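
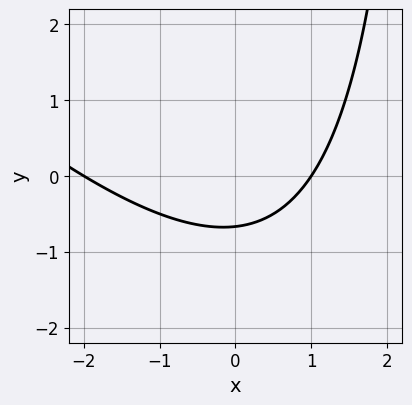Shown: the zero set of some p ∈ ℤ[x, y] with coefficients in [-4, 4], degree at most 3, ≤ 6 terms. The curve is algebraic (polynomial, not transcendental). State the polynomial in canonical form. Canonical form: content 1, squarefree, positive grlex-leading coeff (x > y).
x^2 + x*y + x - 3*y - 2

1. The degree is 2 — no degree-1 curve has this shape.
2. From the axis intercepts and sections: the x-axis gridline crossings are at x ∈ {-2, 1}.
3. Matching integer coefficients to the picture gives p.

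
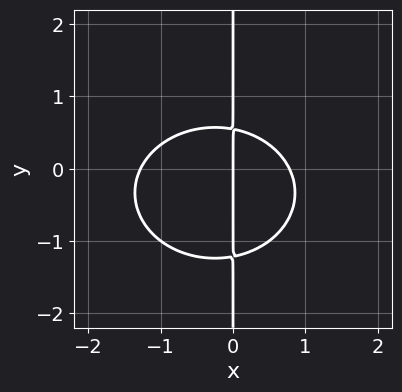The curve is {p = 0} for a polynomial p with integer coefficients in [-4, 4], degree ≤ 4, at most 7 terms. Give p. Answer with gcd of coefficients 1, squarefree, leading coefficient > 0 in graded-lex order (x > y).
1. The degree is 3 — the shape is more complex than any degree-2 curve.
2. Reading off the gridlines: one x-axis crossing is at x = 0; the visible y-axis segment lies entirely on the curve.
3. Solving for integer coefficients yields p as stated.

2*x^3 + 3*x*y^2 + x^2 + 2*x*y - 2*x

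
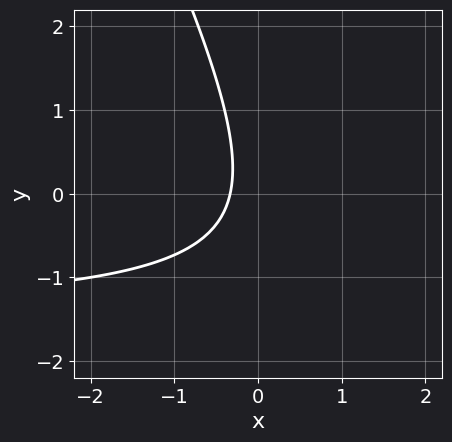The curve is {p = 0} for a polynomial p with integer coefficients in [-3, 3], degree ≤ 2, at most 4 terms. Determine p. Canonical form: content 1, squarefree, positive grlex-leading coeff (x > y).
2*x*y + y^2 + 3*x + 1

(a) Degree: no degree-1 curve has this shape, so deg p = 2.
(b) Reading off the gridlines: the curve avoids every integer y-axis point in the box.
(c) Matching integer coefficients to the picture gives p.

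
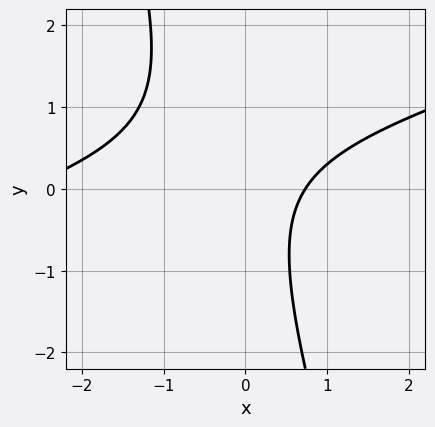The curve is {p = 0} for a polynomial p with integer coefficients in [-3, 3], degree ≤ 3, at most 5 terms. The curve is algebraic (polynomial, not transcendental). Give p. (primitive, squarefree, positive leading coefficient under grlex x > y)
(a) Degree: no degree-1 curve has this shape, so deg p = 2.
(b) Observable constraints: it misses every integer gridline on the y-axis.
(c) The integer polynomial consistent with all of this is the stated p.

x^2 - 3*x*y - y^2 + 2*x - 2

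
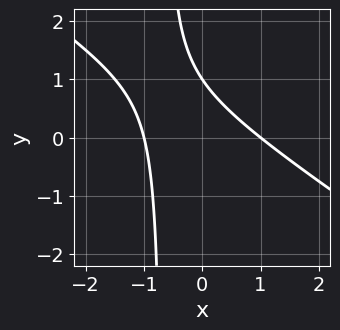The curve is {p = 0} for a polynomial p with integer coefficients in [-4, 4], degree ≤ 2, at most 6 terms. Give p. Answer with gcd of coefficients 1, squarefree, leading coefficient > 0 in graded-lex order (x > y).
2*x^2 + 3*x*y + 2*y - 2

Degree: no degree-1 curve has this shape, so deg p = 2.
Observable constraints: among the integer gridlines, it crosses the x-axis at x ∈ {-1, 1}; it meets the y-axis at y = 1 (among the integer gridlines).
Together with the visible shape, these determine p as stated.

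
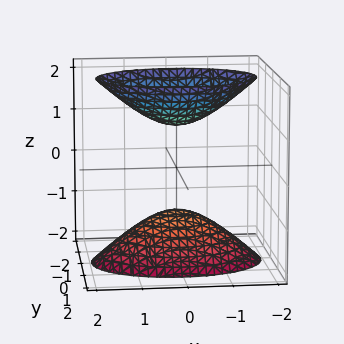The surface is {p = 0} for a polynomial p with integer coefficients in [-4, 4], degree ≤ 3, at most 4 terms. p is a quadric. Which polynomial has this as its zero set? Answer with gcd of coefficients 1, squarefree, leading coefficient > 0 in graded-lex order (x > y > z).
x^2 + 2*y^2 - z^2 + 1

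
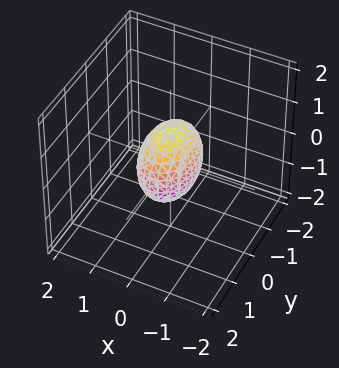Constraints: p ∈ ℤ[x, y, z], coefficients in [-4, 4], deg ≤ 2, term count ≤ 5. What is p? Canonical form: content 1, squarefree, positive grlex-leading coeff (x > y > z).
2*x^2 + y^2 + z^2 - 1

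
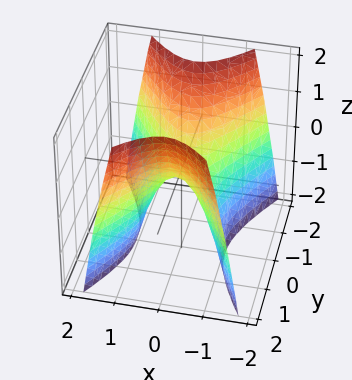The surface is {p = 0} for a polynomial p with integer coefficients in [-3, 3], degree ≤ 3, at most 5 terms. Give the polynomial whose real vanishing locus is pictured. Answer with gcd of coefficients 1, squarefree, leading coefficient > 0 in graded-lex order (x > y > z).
2*x^2 - y^2 + z

(a) deg p = 2. A hyperbolic paraboloid; a quadric.
(b) Symmetries: the y ↦ −y reflection is a symmetry, so y appears only in even powers; the x ↦ −x reflection is a symmetry, so x appears only in even powers.
(c) Checking where it meets the axes: it crosses the x-axis at the gridline x = 0; one z-axis crossing is at z = 0.
(d) These observations pin down the coefficients.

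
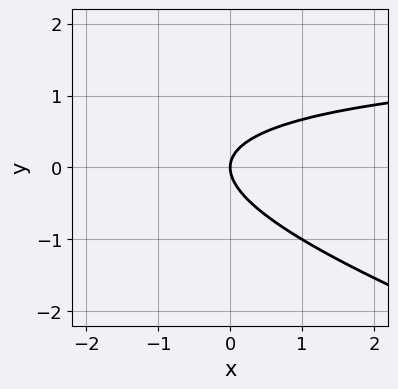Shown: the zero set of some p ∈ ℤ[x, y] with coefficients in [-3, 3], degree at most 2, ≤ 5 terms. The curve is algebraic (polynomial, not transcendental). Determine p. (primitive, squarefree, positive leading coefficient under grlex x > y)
x*y + 3*y^2 - 2*x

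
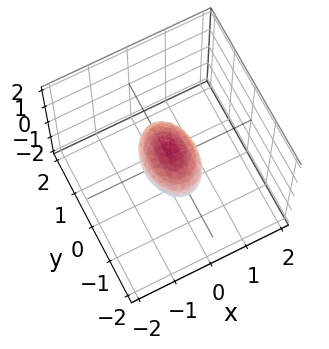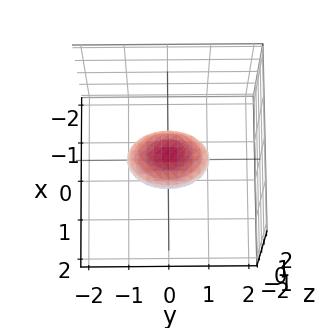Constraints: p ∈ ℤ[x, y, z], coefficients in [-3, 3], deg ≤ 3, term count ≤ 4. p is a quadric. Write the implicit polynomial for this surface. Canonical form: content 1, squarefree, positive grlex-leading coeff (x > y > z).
2*x^2 + y^2 + 2*z^2 - 1

First, deg p = 2. Bounded and convex; a quadric.
Next, symmetries: mirror symmetry z ↦ −z ⇒ only even powers of z; the x ↦ −x reflection is a symmetry, so x appears only in even powers; it's symmetric under y → −y, forcing even powers of y.
Then, checking where it meets the axes: the y-axis gridline crossings are at y ∈ {-1, 1}.
Finally, matching integer coefficients to the picture gives p.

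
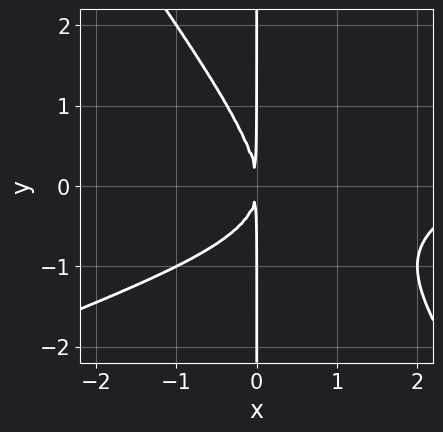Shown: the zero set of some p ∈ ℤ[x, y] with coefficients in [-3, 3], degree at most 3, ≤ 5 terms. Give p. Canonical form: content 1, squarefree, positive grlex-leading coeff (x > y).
Degree: the shape is more complex than any degree-2 curve, so deg p = 3.
From the axis intercepts and sections: every point of the y-axis in the box is on the curve.
The integer polynomial consistent with all of this is the stated p.

x^3 - 2*x^2*y - 2*x*y^2 - 3*x^2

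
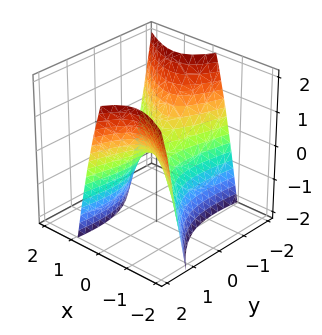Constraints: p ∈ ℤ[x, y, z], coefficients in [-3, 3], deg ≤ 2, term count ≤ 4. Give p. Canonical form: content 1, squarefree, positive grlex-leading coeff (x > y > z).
3*x^2 + 3*x*y - y^2 + 2*z

1. Degree: a generic line meets the surface in up to 2 points, so deg p = 2.
2. Observable constraints: one x-axis crossing is at x = 0; it meets the z-axis at z = 0 (among the integer gridlines).
3. The integer polynomial consistent with all of this is the stated p.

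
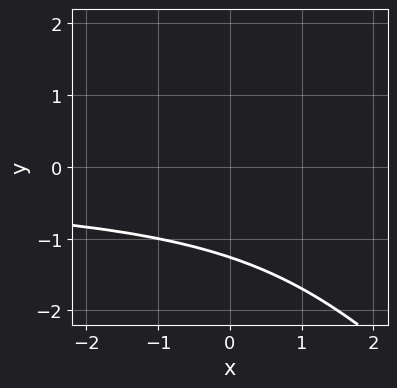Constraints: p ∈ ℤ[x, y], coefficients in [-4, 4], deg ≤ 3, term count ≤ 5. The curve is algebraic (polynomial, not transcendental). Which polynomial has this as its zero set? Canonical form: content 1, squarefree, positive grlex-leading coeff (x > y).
The degree is 3 — no degree-2 curve has this shape.
From the axis intercepts and sections: it misses every integer gridline on the x-axis.
The integer polynomial consistent with all of this is the stated p.

x*y^2 + y^3 + 2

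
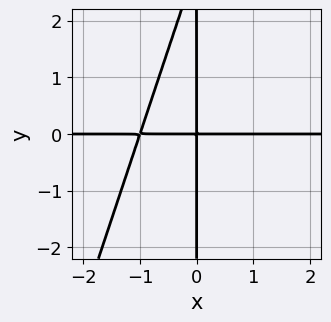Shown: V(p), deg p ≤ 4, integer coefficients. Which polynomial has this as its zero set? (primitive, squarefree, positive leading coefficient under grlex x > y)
First, the degree is 3 — the shape is more complex than any degree-2 curve.
Next, observable constraints: the visible x-axis segment lies entirely on the curve; every point of the y-axis in the box is on the curve.
Finally, assembling these constraints gives the stated polynomial.

3*x^2*y - x*y^2 + 3*x*y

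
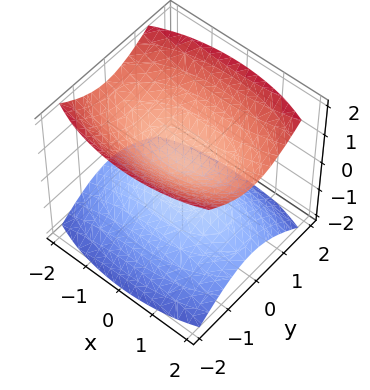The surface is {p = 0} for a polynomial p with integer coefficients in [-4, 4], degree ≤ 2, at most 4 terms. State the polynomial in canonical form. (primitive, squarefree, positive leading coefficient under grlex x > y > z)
x^2 + 3*y^2 - 3*z^2 + 1

First, the picture has 2 separate pieces.
Then, deg p = 2.
Then, symmetries: it's symmetric under z → −z, forcing even powers of z; the y ↦ −y reflection is a symmetry, so y appears only in even powers; mirror symmetry x ↦ −x ⇒ only even powers of x.
Next, from the visible intercepts: the surface avoids every integer x-axis point in the box; no y-intercept at any integer in the box.
Finally, these observations pin down the coefficients.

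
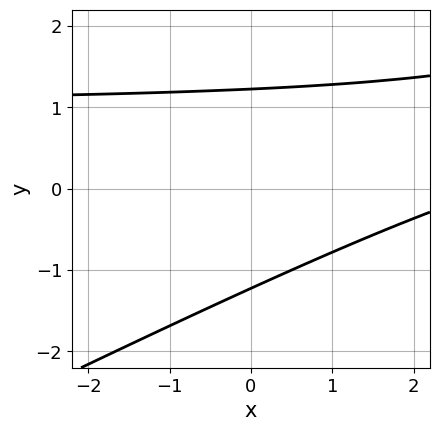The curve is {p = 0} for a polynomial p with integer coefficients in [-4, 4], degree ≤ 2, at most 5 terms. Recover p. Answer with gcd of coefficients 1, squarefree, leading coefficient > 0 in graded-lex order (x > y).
x*y - 2*y^2 - x + 3

First, the degree is 2 — a generic line meets the curve in up to 2 points.
Then, checking where it meets the axes: the curve avoids every integer x-axis point in the box.
Finally, assembling these constraints gives the stated polynomial.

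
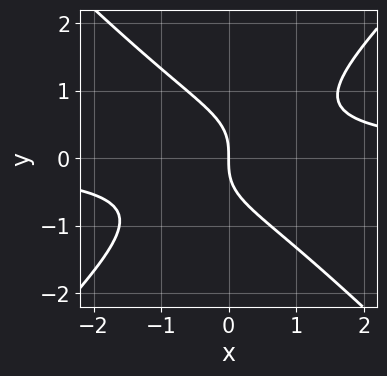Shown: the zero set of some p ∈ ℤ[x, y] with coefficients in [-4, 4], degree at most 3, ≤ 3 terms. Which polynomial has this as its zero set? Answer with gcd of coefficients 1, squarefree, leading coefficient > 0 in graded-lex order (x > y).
(a) deg p = 3. A generic line meets the curve in up to 3 points.
(b) Reading off the gridlines: it crosses the y-axis at the gridline y = 0; it meets the x-axis at x = 0 (among the integer gridlines).
(c) These observations pin down the coefficients.

x^2*y - y^3 - x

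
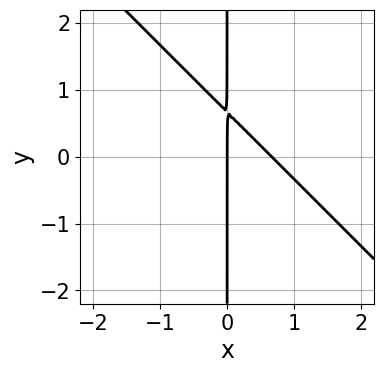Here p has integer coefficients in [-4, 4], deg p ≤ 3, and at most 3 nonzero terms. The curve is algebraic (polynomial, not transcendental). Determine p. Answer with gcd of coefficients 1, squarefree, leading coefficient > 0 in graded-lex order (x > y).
Degree: a generic line meets the curve in up to 2 points, so deg p = 2.
Checking where it meets the axes: it meets the x-axis at x = 0 (among the integer gridlines); the visible y-axis segment lies entirely on the curve.
Putting this together gives p.

3*x^2 + 3*x*y - 2*x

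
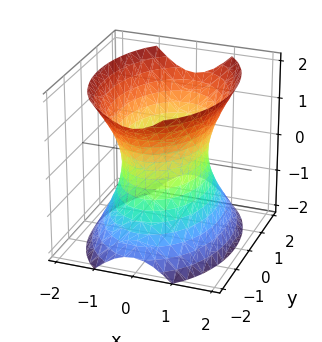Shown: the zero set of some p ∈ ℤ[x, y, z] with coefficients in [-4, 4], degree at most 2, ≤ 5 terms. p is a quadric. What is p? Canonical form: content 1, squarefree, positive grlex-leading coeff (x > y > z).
First, deg p = 2.
Then, symmetries: mirror symmetry x ↦ −x ⇒ only even powers of x; mirror symmetry z ↦ −z ⇒ only even powers of z; mirror symmetry y ↦ −y ⇒ only even powers of y.
Then, from the visible intercepts: among the integer gridlines, it crosses the x-axis at x ∈ {-1, 1}; no z-intercept at any integer in the box.
Finally, together with the visible shape, these determine p as stated.

2*x^2 + y^2 - z^2 - 2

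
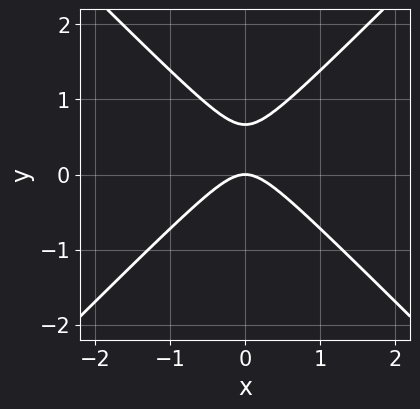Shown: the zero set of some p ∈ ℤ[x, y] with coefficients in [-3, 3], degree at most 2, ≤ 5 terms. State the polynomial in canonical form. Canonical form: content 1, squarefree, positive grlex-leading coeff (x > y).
(a) The degree is 2 — the shape is more complex than any degree-1 curve.
(b) Symmetries: the x ↦ −x reflection is a symmetry, so x appears only in even powers.
(c) From the axis intercepts and sections: it crosses the y-axis at the gridline y = 0; one x-axis crossing is at x = 0.
(d) The integer polynomial consistent with all of this is the stated p.

3*x^2 - 3*y^2 + 2*y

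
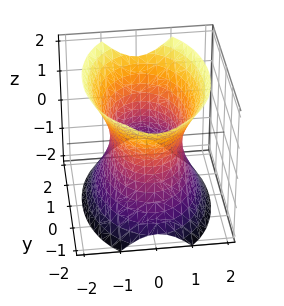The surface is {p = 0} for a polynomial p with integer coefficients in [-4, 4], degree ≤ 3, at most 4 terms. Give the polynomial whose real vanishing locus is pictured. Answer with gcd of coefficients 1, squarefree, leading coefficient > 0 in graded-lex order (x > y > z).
First, degree: one connected sheet with a waist; a quadric, so deg p = 2.
Next, symmetries: the z ↦ −z reflection is a symmetry, so z appears only in even powers; mirror symmetry y ↦ −y ⇒ only even powers of y; the x ↦ −x reflection is a symmetry, so x appears only in even powers.
Then, observable constraints: it misses every integer gridline on the z-axis; the x-axis gridline crossings are at x ∈ {-1, 1}.
Finally, the integer polynomial consistent with all of this is the stated p.

2*x^2 + y^2 - z^2 - 2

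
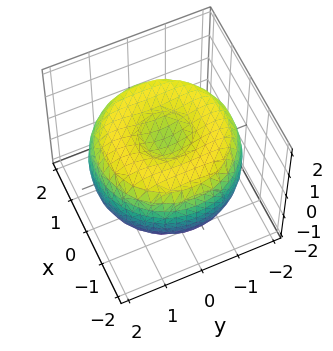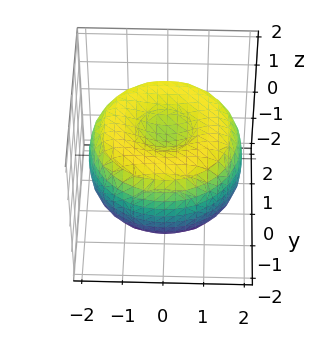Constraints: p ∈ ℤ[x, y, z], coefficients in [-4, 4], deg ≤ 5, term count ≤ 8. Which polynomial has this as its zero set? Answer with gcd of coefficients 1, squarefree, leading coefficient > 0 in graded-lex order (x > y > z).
Degree: a generic line meets the surface in up to 4 points, so deg p = 4.
By symmetry, every cross-section ⟂ z is a circle, so x, y appear only via x² + y².
From the visible intercepts: a circular section at z = 0 has radius between 1 and 2.
Together with the visible shape, these determine p as stated.

x^4 + 2*x^2*y^2 + y^4 - 3*x^2 - 3*y^2 + 3*z^2 - 2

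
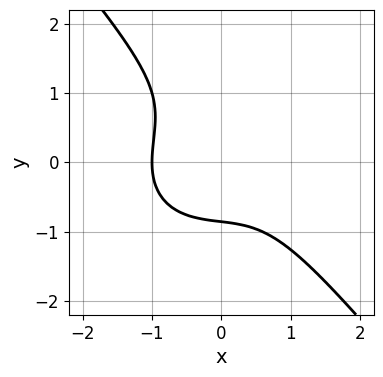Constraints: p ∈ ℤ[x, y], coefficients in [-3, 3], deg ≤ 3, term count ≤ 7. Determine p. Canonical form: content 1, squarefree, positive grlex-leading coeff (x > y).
2*x^3 + x*y^2 + 2*y^3 - y^2 + 2

Degree: a generic line meets the curve in up to 3 points, so deg p = 3.
Against the integer gridlines: it crosses the x-axis at the gridline x = -1.
Together with the visible shape, these determine p as stated.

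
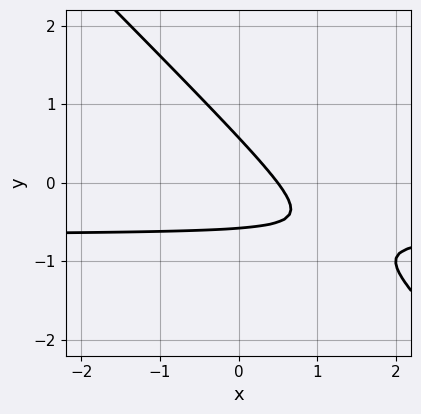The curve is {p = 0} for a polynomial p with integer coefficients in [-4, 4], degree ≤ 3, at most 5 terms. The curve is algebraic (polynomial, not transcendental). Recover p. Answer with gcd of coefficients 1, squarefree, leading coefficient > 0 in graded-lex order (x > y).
3*x*y + 3*y^2 + 2*x - 1

1. deg p = 2.
2. Matching integer coefficients to the picture gives p.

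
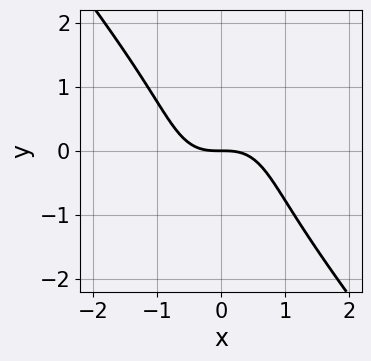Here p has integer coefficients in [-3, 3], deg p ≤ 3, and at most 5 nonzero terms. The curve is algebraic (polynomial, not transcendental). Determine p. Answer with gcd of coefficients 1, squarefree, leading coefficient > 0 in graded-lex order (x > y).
2*x^3 + y^3 + 2*y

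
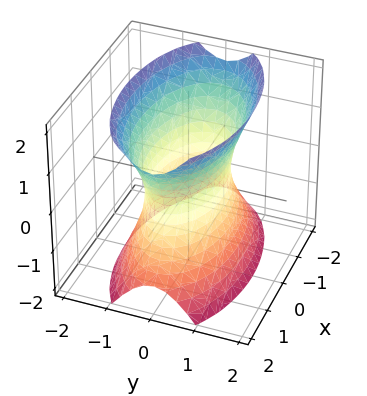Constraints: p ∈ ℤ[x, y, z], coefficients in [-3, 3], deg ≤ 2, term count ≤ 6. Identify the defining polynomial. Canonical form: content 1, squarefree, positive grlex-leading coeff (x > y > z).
x^2 + 3*y^2 - z^2 - 2

1. The degree is 2 — an hourglass — one-sheet hyperboloid; a quadric.
2. Symmetries: mirror symmetry y ↦ −y ⇒ only even powers of y; the x ↦ −x reflection is a symmetry, so x appears only in even powers; it's symmetric under z → −z, forcing even powers of z.
3. Against the integer gridlines: the surface avoids every integer z-axis point in the box.
4. These observations pin down the coefficients.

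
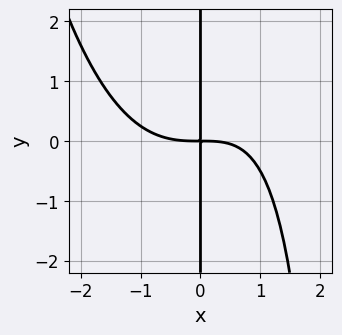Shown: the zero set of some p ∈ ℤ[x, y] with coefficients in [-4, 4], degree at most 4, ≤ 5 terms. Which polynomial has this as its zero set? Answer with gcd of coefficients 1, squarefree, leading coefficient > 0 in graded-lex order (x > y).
1. Degree: no degree-3 curve has this shape, so deg p = 4.
2. From the axis intercepts and sections: the visible y-axis segment lies entirely on the curve.
3. The integer polynomial consistent with all of this is the stated p.

x^4 - x^2*y + 3*x*y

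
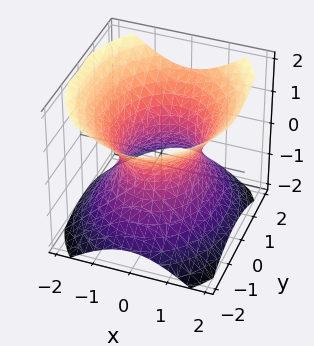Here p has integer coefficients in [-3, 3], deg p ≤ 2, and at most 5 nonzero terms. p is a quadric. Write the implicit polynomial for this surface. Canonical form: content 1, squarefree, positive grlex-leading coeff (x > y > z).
1. The degree is 2 — one connected sheet with a waist; a quadric.
2. Symmetries: mirror symmetry y ↦ −y ⇒ only even powers of y; the z ↦ −z reflection is a symmetry, so z appears only in even powers; mirror symmetry x ↦ −x ⇒ only even powers of x.
3. Against the integer gridlines: among the integer gridlines, it crosses the x-axis at x ∈ {-1, 1}; no z-intercept at any integer in the box.
4. Solving for integer coefficients yields p as stated.

3*x^2 + 2*y^2 - 3*z^2 - 3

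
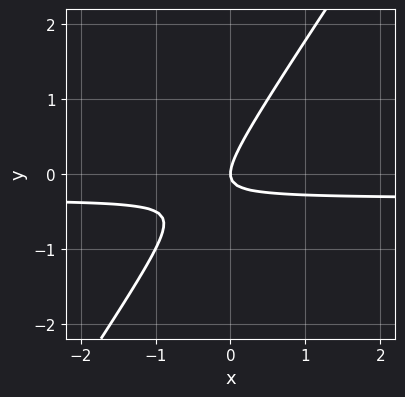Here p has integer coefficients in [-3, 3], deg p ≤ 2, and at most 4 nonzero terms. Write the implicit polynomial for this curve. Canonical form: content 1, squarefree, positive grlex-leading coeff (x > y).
3*x*y - 2*y^2 + x

The degree is 2 — the shape is more complex than any degree-1 curve.
From the visible intercepts: it crosses the y-axis at the gridline y = 0; it crosses the x-axis at the gridline x = 0.
Together with the visible shape, these determine p as stated.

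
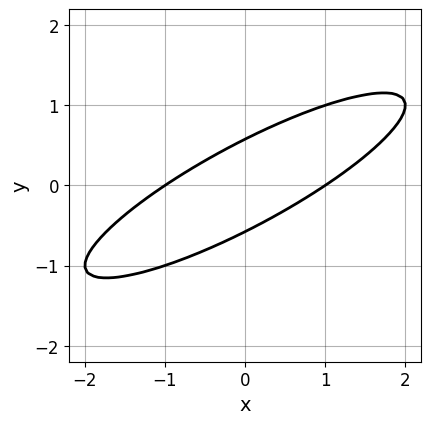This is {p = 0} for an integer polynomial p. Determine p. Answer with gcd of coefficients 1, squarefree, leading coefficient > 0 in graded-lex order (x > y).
x^2 - 3*x*y + 3*y^2 - 1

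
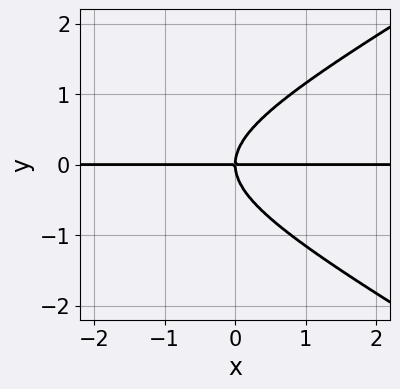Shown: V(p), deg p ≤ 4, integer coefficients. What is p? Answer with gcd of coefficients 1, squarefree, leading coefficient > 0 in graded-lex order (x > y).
1. The degree is 3 — a generic line meets the curve in up to 3 points.
2. Checking where it meets the axes: one y-axis crossing is at y = 0; every point of the x-axis in the box is on the curve.
3. Matching integer coefficients to the picture gives p.

x^2*y - 3*y^3 + 3*x*y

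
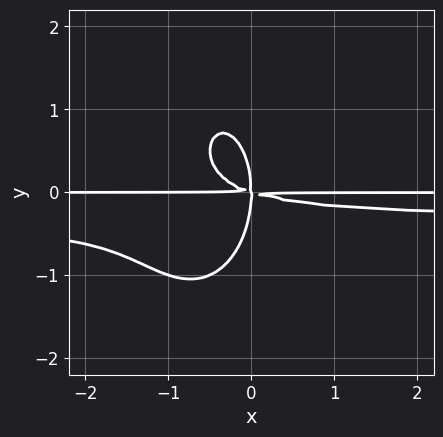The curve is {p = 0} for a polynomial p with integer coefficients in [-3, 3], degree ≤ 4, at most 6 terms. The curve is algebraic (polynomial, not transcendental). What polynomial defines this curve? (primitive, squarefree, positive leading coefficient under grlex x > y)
3*x^2*y^2 + y^4 + x^2*y + 3*x*y^2

First, the degree is 4 — a generic line meets the curve in up to 4 points.
Next, from the visible intercepts: the visible x-axis segment lies entirely on the curve.
Finally, matching integer coefficients to the picture gives p.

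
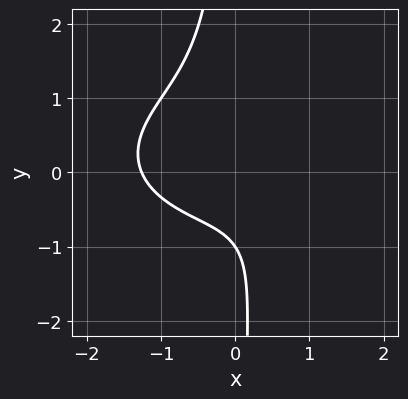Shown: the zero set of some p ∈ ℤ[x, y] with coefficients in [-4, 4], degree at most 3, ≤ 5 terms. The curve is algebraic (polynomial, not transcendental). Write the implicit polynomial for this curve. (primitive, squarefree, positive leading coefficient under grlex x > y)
x^3 + 3*x*y^2 + 2*y + 2

Degree: the shape is more complex than any degree-2 curve, so deg p = 3.
From the visible intercepts: it meets the y-axis at y = -1 (among the integer gridlines).
Putting this together gives p.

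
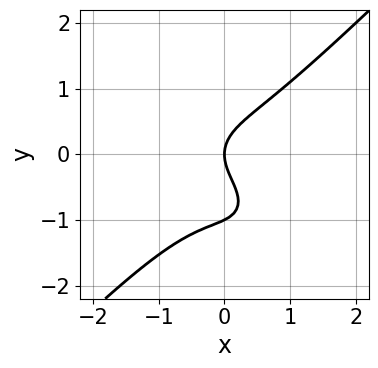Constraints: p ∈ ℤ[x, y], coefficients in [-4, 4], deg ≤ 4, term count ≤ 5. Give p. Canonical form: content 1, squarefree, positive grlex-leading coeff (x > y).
First, degree: a generic line meets the curve in up to 3 points, so deg p = 3.
Then, checking where it meets the axes: one x-axis crossing is at x = 0; the y-axis gridline crossings are at y ∈ {-1, 0}.
Finally, these observations pin down the coefficients.

2*x^3 - 2*y^3 + x*y - 2*y^2 + 2*x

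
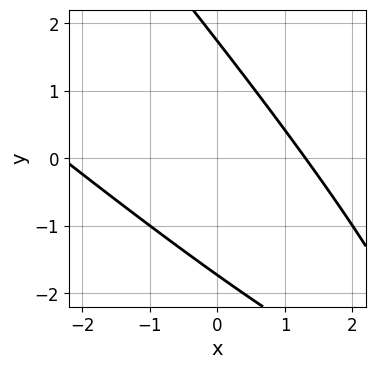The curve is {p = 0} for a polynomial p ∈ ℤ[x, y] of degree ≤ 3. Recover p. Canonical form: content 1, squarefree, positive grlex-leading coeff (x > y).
(a) The degree is 2 — a generic line meets the curve in up to 2 points.
(b) Matching integer coefficients to the picture gives p.

x^2 + 2*x*y + y^2 + x - 3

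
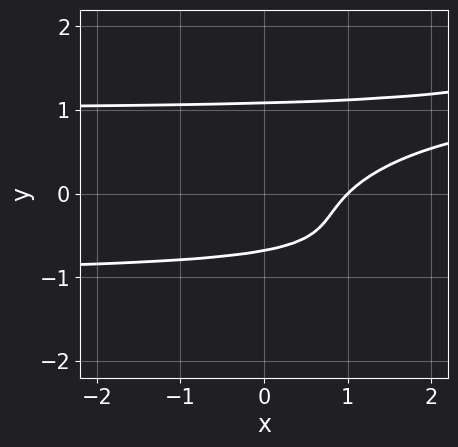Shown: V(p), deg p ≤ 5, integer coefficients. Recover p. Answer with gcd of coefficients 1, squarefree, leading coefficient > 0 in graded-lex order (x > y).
3*y^4 - 2*x*y^2 + 2*x - 2*y - 2

First, degree: no degree-3 curve has this shape, so deg p = 4.
Then, reading off the gridlines: one x-axis crossing is at x = 1.
Finally, solving for integer coefficients yields p as stated.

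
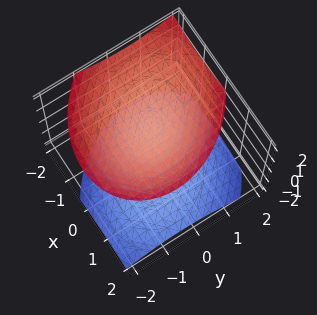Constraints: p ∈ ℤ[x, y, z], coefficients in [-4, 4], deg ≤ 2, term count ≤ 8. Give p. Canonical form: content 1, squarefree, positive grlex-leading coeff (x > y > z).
2*x^2 + x*y + x*z + 2*y^2 - 3*z^2 + 3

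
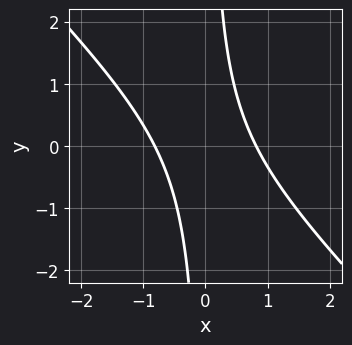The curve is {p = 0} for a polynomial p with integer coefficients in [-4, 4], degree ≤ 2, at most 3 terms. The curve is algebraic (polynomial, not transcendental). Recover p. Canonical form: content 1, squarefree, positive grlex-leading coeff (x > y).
3*x^2 + 3*x*y - 2

deg p = 2. A generic line meets the curve in up to 2 points.
From the visible intercepts: it misses every integer gridline on the y-axis.
Matching integer coefficients to the picture gives p.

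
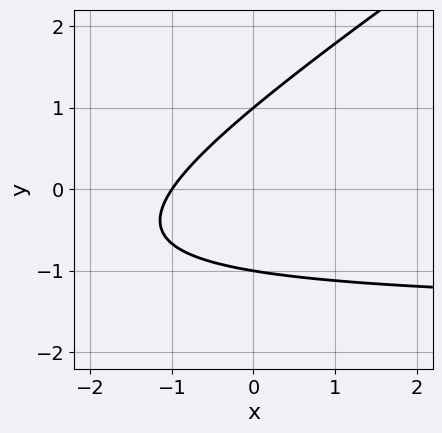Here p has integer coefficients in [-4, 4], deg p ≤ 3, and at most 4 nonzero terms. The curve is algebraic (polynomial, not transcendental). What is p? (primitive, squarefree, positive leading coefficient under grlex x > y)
First, degree: a generic line meets the curve in up to 2 points, so deg p = 2.
Then, against the integer gridlines: the y-axis gridline crossings are at y ∈ {-1, 1}; one x-axis crossing is at x = -1.
Finally, solving for integer coefficients yields p as stated.

2*x*y - 3*y^2 + 3*x + 3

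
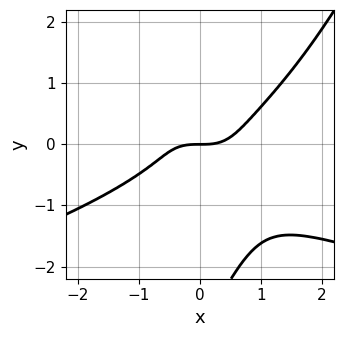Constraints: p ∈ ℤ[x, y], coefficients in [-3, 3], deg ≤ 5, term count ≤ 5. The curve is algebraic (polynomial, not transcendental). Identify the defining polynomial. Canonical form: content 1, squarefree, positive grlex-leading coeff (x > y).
2*x*y^3 - y^4 + x^3 - 3*y^3 - y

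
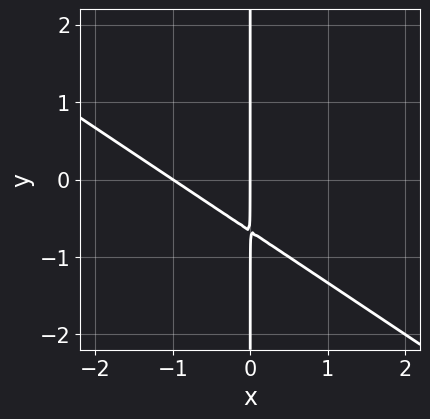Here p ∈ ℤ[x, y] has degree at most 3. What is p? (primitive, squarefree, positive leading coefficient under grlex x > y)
2*x^2 + 3*x*y + 2*x

(a) Degree: the shape is more complex than any degree-1 curve, so deg p = 2.
(b) From the axis intercepts and sections: the x-axis gridline crossings are at x ∈ {-1, 0}; the visible y-axis segment lies entirely on the curve.
(c) Fitting integer coefficients to these (and the overall shape) gives p.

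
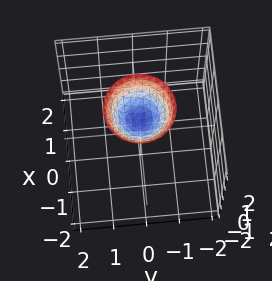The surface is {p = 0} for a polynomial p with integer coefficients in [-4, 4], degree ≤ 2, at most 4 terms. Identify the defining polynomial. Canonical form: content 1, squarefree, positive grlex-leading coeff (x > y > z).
x^2 + y^2 - z + 1

The degree is 2 — a generic line meets the surface in up to 2 points.
Symmetries: the surface is invariant under rotation about z: p = q(x² + y², z).
Checking where it meets the axes: no y-intercept at any integer in the box; a circular section at z = 2 has radius exactly 1.
Solving for integer coefficients yields p as stated. Check: (0, 0, 1) on the z-axis lies on the surface, and p(0, 0, 1) = 0. ✓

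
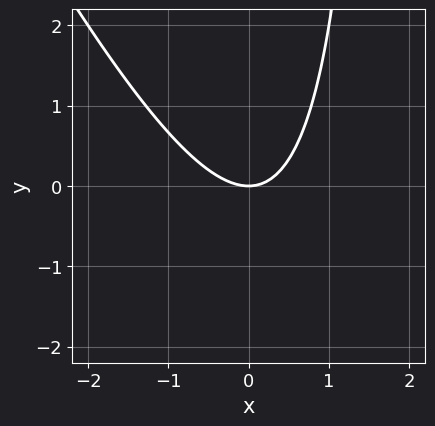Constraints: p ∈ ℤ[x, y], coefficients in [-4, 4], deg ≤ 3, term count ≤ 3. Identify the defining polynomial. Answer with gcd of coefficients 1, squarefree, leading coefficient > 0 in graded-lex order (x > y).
2*x^2 + x*y - 2*y

First, deg p = 2.
Then, reading off the gridlines: it crosses the y-axis at the gridline y = 0; it crosses the x-axis at the gridline x = 0.
Finally, solving for integer coefficients yields p as stated.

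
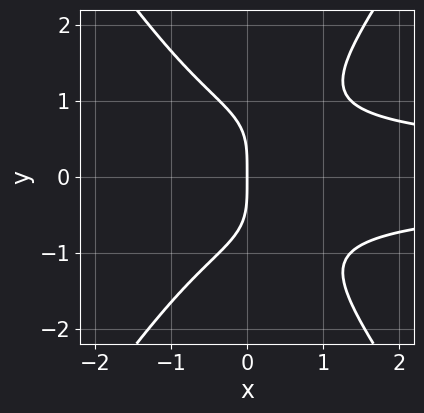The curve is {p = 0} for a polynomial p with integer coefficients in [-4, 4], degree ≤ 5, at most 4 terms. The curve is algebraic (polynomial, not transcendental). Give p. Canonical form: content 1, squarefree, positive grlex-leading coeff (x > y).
2*x^2*y^2 - y^4 - 2*x

deg p = 4.
Symmetries: mirror symmetry y ↦ −y ⇒ only even powers of y.
Against the integer gridlines: one y-axis crossing is at y = 0; it meets the x-axis at x = 0 (among the integer gridlines).
Putting this together gives p.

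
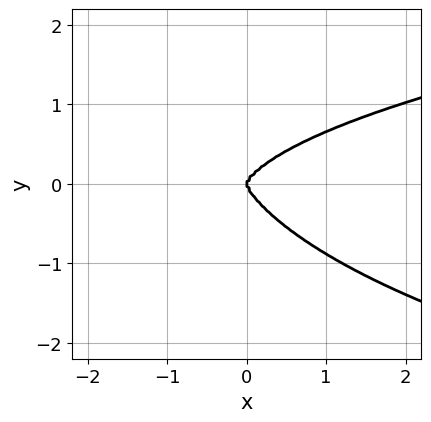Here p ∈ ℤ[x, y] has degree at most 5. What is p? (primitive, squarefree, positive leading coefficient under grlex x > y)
1. Degree: no degree-3 curve has this shape, so deg p = 4.
2. Against the integer gridlines: one y-axis crossing is at y = 0; it meets the x-axis at x = 0 (among the integer gridlines).
3. Together with the visible shape, these determine p as stated.

2*x^2*y^2 + 2*x*y^3 + 3*y^4 - 2*x^3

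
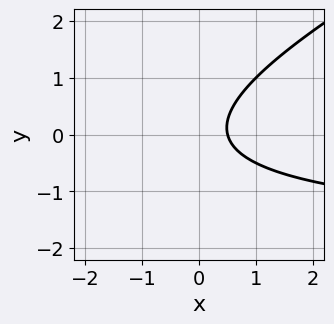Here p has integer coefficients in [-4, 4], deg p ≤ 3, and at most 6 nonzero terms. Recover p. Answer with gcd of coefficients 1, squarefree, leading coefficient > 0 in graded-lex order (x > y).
x*y - 2*y^2 + 2*x - 1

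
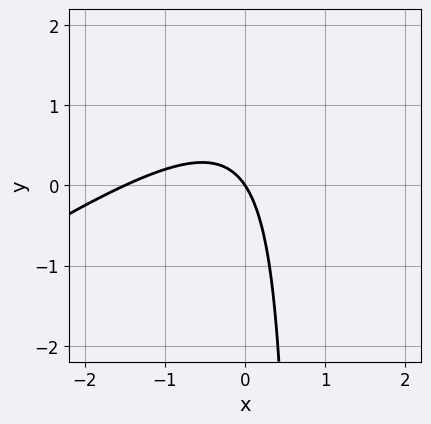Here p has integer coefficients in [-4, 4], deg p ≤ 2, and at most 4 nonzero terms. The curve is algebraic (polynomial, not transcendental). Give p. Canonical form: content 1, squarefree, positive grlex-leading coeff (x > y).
1. deg p = 2. A generic line meets the curve in up to 2 points.
2. Reading off the gridlines: one x-axis crossing is at x = 0; it crosses the y-axis at the gridline y = 0.
3. These observations pin down the coefficients.

2*x^2 - 3*x*y + 3*x + 2*y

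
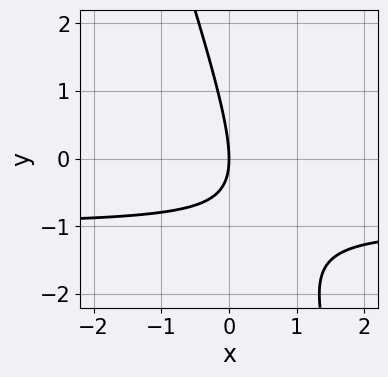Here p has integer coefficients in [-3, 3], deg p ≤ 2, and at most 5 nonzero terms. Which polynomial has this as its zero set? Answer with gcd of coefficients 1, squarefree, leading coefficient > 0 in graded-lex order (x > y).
3*x*y + y^2 + 3*x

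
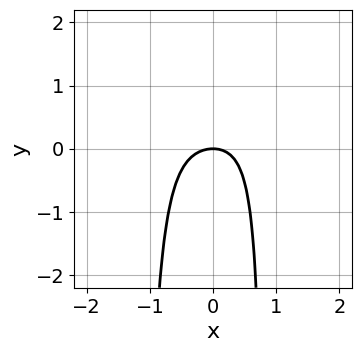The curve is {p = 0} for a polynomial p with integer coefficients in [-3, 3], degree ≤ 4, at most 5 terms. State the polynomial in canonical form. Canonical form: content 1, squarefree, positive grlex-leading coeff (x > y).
(a) Degree: no degree-3 curve has this shape, so deg p = 4.
(b) From the visible intercepts: it crosses the y-axis at the gridline y = 0; it crosses the x-axis at the gridline x = 0.
(c) These observations pin down the coefficients.

3*x^4 - 3*x^2*y + 3*x^2 - x*y + 3*y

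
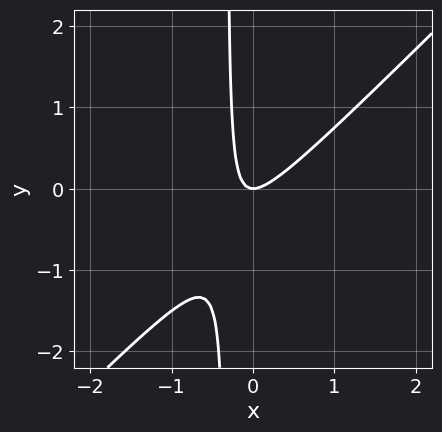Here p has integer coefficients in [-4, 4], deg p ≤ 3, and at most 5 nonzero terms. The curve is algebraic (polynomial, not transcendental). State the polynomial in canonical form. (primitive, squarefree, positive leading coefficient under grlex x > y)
3*x^2 - 3*x*y - y

First, degree: a generic line meets the curve in up to 2 points, so deg p = 2.
Then, observable constraints: it meets the x-axis at x = 0 (among the integer gridlines); it meets the y-axis at y = 0 (among the integer gridlines).
Finally, assembling these constraints gives the stated polynomial.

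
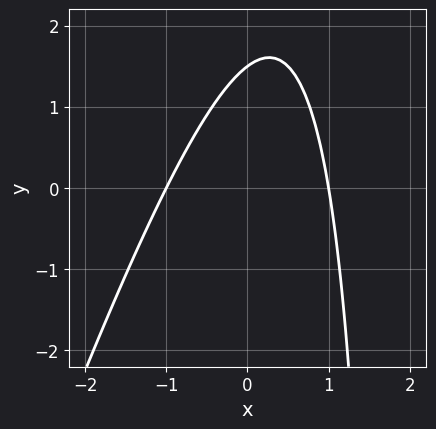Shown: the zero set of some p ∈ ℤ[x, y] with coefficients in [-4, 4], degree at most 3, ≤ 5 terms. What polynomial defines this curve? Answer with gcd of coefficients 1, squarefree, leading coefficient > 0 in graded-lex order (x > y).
3*x^2 - x*y + 2*y - 3

The degree is 2 — the shape is more complex than any degree-1 curve.
From the axis intercepts and sections: the x-axis gridline crossings are at x ∈ {-1, 1}.
Together with the visible shape, these determine p as stated.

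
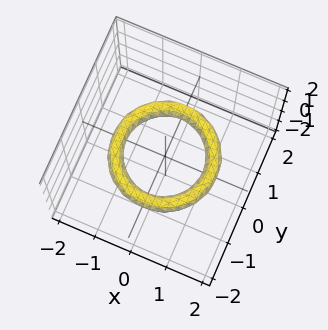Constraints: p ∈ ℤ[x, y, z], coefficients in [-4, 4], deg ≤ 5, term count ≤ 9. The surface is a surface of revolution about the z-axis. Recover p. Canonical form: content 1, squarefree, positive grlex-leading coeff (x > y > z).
x^4 + 2*x^2*y^2 + y^4 - 3*x^2 - 3*y^2 + 3*z^2 + 2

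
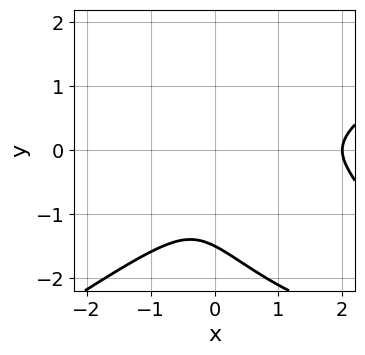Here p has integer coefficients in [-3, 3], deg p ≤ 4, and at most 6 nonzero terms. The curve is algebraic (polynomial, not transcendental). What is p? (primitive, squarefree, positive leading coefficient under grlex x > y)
Degree: a generic line meets the curve in up to 3 points, so deg p = 3.
Reading off the gridlines: it crosses the x-axis at the gridline x = 2.
Matching integer coefficients to the picture gives p.

x^3 - x*y^2 - 2*y^3 - 2*x^2 - 3*y^2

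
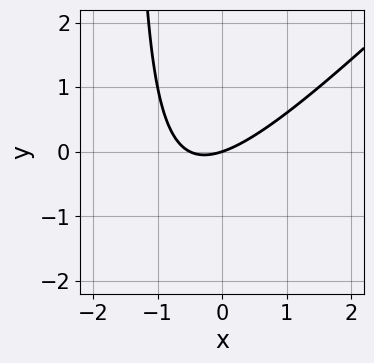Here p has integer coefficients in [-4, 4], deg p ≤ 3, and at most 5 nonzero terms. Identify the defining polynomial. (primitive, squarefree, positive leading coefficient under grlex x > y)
2*x^2 - 2*x*y + x - 3*y

1. Degree: no degree-1 curve has this shape, so deg p = 2.
2. Observable constraints: it meets the x-axis at x = 0 (among the integer gridlines); one y-axis crossing is at y = 0.
3. Fitting integer coefficients to these (and the overall shape) gives p.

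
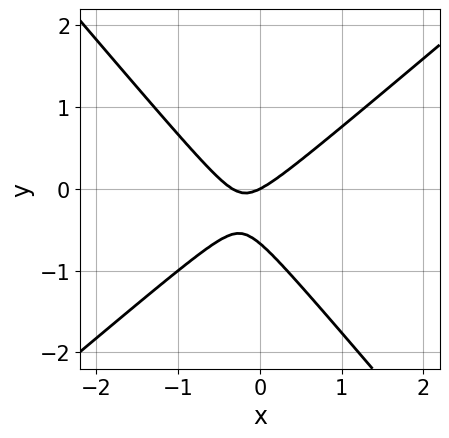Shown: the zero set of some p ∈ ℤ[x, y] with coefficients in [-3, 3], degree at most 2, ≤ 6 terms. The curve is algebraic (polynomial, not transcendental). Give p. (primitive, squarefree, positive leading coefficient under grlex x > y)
The degree is 2 — the shape is more complex than any degree-1 curve.
Reading off the gridlines: one y-axis crossing is at y = 0; it crosses the x-axis at the gridline x = 0.
Fitting integer coefficients to these (and the overall shape) gives p.

3*x^2 - x*y - 3*y^2 + x - 2*y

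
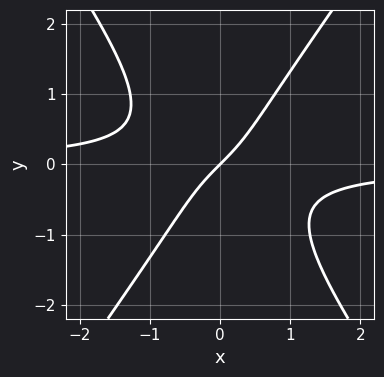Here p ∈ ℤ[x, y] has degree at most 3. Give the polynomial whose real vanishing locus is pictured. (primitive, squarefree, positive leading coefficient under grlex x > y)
2*x^2*y - y^3 + x - y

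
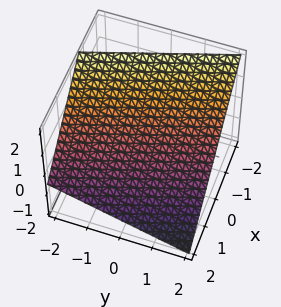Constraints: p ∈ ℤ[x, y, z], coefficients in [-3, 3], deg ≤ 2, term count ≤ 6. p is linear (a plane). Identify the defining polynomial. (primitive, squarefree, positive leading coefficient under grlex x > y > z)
Degree: every cross-section is a straight line — this is a plane, so deg p = 1.
From the axis intercepts and sections: it meets the y-axis at y = 2 (among the integer gridlines).
Putting this together gives p.

3*x + y + 3*z - 2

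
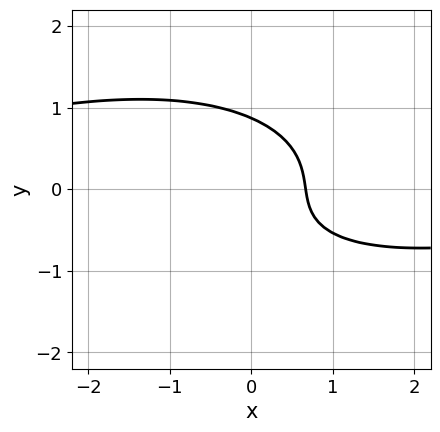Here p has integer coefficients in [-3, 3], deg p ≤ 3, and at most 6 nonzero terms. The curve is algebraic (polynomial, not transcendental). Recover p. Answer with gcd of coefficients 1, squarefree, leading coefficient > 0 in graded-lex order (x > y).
x^2*y + 3*y^3 + 3*x - 2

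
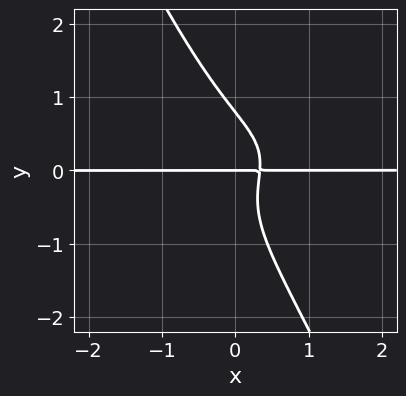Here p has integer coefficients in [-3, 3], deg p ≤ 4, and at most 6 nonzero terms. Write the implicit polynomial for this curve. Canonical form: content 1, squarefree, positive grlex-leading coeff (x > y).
1. The degree is 4 — a generic line meets the curve in up to 4 points.
2. Observable constraints: one y-axis crossing is at y = 0; every point of the x-axis in the box is on the curve.
3. Matching integer coefficients to the picture gives p.

2*x^2*y^2 - 3*x*y^3 - 2*y^4 - 3*x*y + y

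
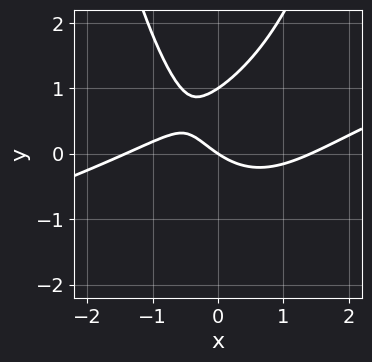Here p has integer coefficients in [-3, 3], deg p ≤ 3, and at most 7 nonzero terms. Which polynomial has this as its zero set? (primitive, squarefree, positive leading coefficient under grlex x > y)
1. The degree is 3 — no degree-2 curve has this shape.
2. Observable constraints: it meets the x-axis at x = 0 (among the integer gridlines); the y-axis gridline crossings are at y ∈ {0, 1}.
3. Matching integer coefficients to the picture gives p.

x^3 - 3*x^2*y + 3*y^2 - 2*x - 3*y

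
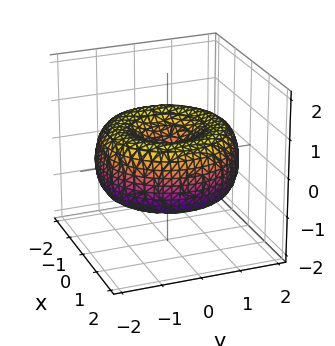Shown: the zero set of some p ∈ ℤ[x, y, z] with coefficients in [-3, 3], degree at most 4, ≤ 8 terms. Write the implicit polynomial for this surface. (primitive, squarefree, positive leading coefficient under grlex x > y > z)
x^4 + 2*x^2*y^2 + y^4 - 3*x^2 - 3*y^2 + 3*z^2

First, degree: a generic line meets the surface in up to 4 points, so deg p = 4.
Next, by symmetry, every cross-section ⟂ z is a circle, so x, y appear only via x² + y².
Next, checking where it meets the axes: one z-axis crossing is at z = 0; it crosses the y-axis at the gridline y = 0; a circular section at z = 0 has radius between 1 and 2.
Finally, together with the visible shape, these determine p as stated.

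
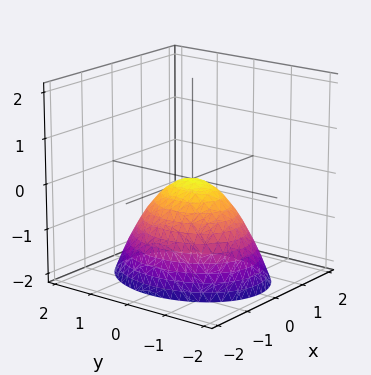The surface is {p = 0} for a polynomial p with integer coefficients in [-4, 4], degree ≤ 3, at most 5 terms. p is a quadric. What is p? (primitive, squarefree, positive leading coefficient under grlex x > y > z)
1. The degree is 2 — a single bowl opening along one axis; a quadric.
2. Symmetries: the y ↦ −y reflection is a symmetry, so y appears only in even powers; it's symmetric under x → −x, forcing even powers of x.
3. Checking where it meets the axes: it crosses the y-axis at the gridline y = 0; it meets the z-axis at z = 0 (among the integer gridlines); it meets the x-axis at x = 0 (among the integer gridlines).
4. These observations pin down the coefficients.

3*x^2 + 2*y^2 + 3*z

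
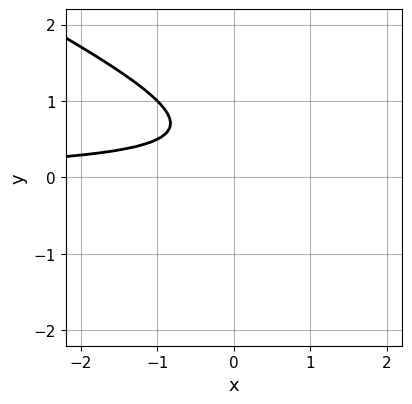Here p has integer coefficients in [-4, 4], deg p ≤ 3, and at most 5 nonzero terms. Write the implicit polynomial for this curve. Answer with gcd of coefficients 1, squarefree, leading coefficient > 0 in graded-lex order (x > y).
First, the degree is 2 — no degree-1 curve has this shape.
Then, reading off the gridlines: no y-intercept at any integer in the box; no x-intercept at any integer in the box.
Finally, fitting integer coefficients to these (and the overall shape) gives p.

x*y + 2*y^2 - 2*y + 1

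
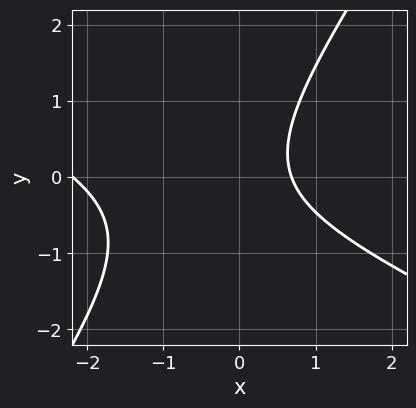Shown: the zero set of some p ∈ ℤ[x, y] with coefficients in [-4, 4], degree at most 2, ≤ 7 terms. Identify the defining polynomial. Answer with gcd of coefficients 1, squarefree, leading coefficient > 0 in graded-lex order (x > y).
2*x^2 + 3*x*y - 3*y^2 + 3*x - 3

deg p = 2. A generic line meets the curve in up to 2 points.
Observable constraints: it misses every integer gridline on the y-axis.
Together with the visible shape, these determine p as stated.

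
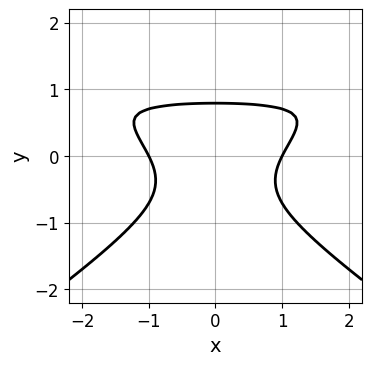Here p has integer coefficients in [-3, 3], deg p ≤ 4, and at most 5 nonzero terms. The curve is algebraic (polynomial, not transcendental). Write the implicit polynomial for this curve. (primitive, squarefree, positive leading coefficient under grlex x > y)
x^2*y - 2*y^3 - x^2 + 1

1. The degree is 3 — a generic line meets the curve in up to 3 points.
2. Symmetries: it's symmetric under x → −x, forcing even powers of x.
3. From the visible intercepts: the x-axis gridline crossings are at x ∈ {-1, 1}.
4. Together with the visible shape, these determine p as stated.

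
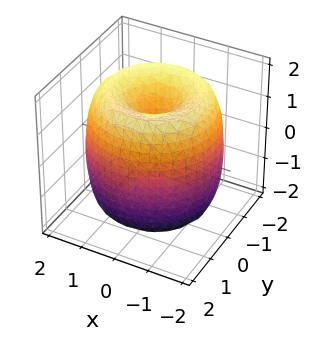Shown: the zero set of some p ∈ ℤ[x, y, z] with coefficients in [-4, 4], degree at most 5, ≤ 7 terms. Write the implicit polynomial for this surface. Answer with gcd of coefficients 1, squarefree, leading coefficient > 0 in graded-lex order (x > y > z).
x^4 + 2*x^2*y^2 + y^4 - 3*x^2 - 3*y^2 + z^2 - 1

First, the degree is 4 — the shape is more complex than any degree-3 surface.
Next, symmetries: every cross-section ⟂ z is a circle, so x, y appear only via x² + y².
Next, from the visible intercepts: among the integer gridlines, it crosses the z-axis at z ∈ {-1, 1}; a circular section at z = -1 has radius between 1 and 2.
Finally, together with the visible shape, these determine p as stated.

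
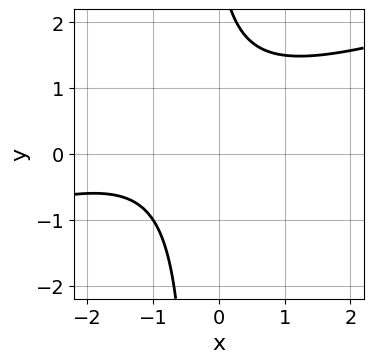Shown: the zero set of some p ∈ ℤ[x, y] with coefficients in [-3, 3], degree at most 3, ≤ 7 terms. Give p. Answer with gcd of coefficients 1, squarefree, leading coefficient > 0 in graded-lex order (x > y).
1. deg p = 2.
2. Observable constraints: no y-intercept at any integer in the box; it misses every integer gridline on the x-axis.
3. Solving for integer coefficients yields p as stated.

x^2 - 3*x*y + 2*x - y + 3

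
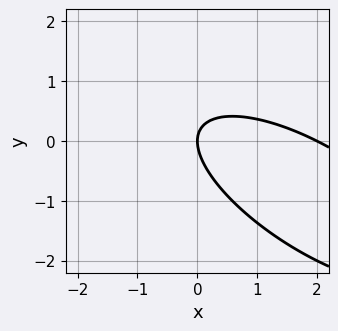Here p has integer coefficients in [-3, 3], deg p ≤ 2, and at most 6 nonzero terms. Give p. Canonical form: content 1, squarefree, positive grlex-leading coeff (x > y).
x^2 + 2*x*y + 2*y^2 - 2*x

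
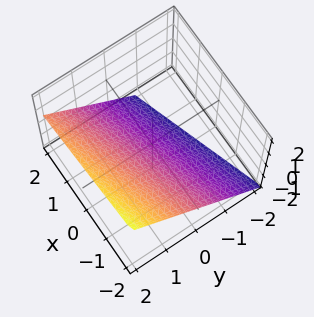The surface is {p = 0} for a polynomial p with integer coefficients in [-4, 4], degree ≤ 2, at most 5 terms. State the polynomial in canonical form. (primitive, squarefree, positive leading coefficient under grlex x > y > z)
x - 3*y + 3*z + 2

(a) deg p = 1. The surface is flat (a plane).
(b) From the visible intercepts: one x-axis crossing is at x = -2.
(c) Putting this together gives p.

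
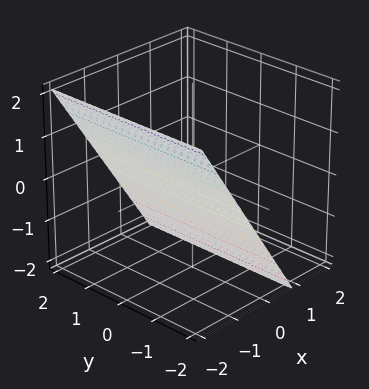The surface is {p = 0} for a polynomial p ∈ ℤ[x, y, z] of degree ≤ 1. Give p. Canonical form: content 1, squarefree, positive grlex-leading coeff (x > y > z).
3*x + 2*z + 2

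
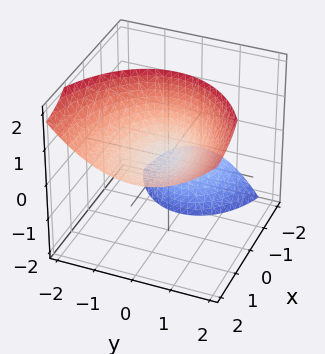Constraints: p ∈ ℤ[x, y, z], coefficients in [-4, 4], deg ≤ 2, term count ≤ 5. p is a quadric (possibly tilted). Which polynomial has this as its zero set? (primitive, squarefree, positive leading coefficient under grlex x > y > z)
x^2 - 3*x*z + 2*y^2 - 2*z

First, the picture has 2 separate pieces. Treating them together as one polynomial.
Next, deg p = 2. No degree-1 surface has this shape.
Next, observable constraints: one x-axis crossing is at x = 0; it meets the y-axis at y = 0 (among the integer gridlines).
Finally, these observations pin down the coefficients.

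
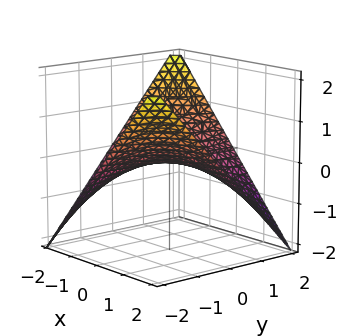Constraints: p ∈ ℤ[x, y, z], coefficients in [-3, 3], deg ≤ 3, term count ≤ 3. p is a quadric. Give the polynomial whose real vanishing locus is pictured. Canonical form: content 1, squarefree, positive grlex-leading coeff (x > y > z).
The degree is 2 — a saddle surface; a quadric.
From the axis intercepts and sections: the visible y-axis segment lies entirely on the surface; the visible x-axis segment lies entirely on the surface; it meets the z-axis at z = 0 (among the integer gridlines).
Matching integer coefficients to the picture gives p.

x*y + 2*z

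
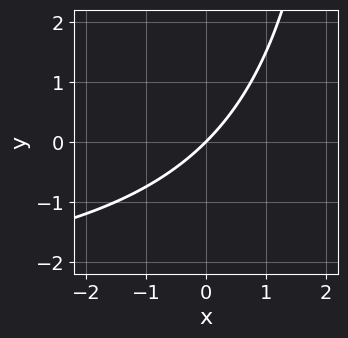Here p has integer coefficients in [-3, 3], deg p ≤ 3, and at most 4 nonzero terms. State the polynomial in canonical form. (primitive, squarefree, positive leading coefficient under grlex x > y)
x*y + 3*x - 3*y

The degree is 2 — a generic line meets the curve in up to 2 points.
From the axis intercepts and sections: it crosses the y-axis at the gridline y = 0; it meets the x-axis at x = 0 (among the integer gridlines).
These observations pin down the coefficients.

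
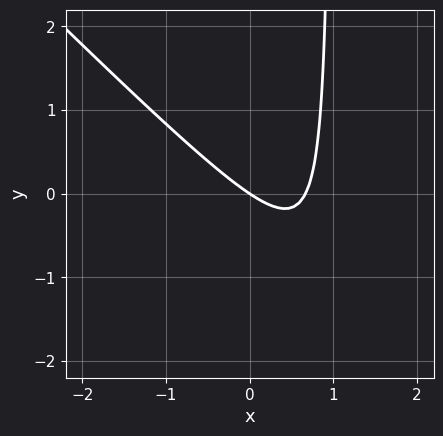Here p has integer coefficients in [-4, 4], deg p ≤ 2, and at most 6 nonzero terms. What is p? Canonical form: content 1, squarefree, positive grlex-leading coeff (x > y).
1. Degree: the shape is more complex than any degree-1 curve, so deg p = 2.
2. Reading off the gridlines: one y-axis crossing is at y = 0; one x-axis crossing is at x = 0.
3. Matching integer coefficients to the picture gives p.

3*x^2 + 3*x*y - 2*x - 3*y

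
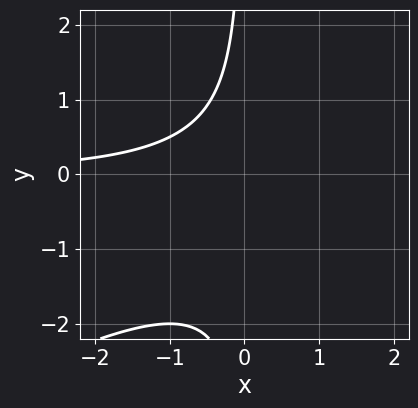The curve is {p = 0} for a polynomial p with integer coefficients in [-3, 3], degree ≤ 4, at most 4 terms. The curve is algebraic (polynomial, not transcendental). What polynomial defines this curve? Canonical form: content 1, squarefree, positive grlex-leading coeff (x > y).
deg p = 3. The shape is more complex than any degree-2 curve.
From the visible intercepts: the curve avoids every integer x-axis point in the box; no y-intercept at any integer in the box.
The integer polynomial consistent with all of this is the stated p.

x^2*y - 2*x*y^2 - 2*x*y - 2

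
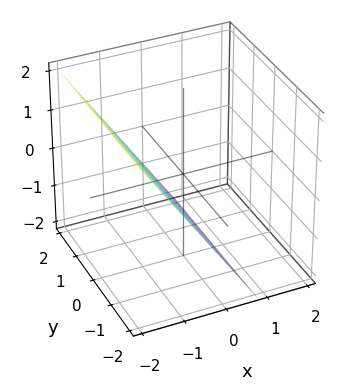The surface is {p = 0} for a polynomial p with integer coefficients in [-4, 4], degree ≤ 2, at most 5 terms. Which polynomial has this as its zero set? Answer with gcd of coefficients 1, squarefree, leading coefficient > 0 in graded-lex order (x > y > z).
Degree: every cross-section is a straight line — this is a plane, so deg p = 1.
Observable constraints: it meets the z-axis at z = -1 (among the integer gridlines); the surface avoids every integer y-axis point in the box.
Together with the visible shape, these determine p as stated.

3*x + 2*z + 2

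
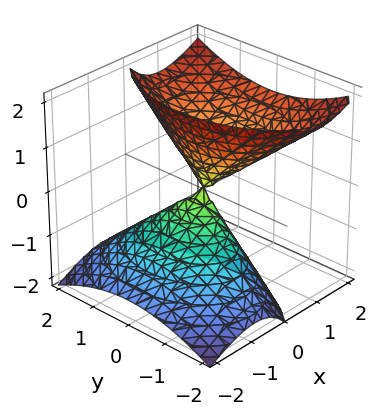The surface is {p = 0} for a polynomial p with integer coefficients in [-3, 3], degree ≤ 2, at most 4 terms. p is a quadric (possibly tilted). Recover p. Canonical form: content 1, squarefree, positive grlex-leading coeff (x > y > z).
2*x^2 - 2*x*z + y^2 - z^2

The degree is 2 — the shape is more complex than any degree-1 surface.
Against the integer gridlines: one z-axis crossing is at z = 0; it crosses the y-axis at the gridline y = 0; it meets the x-axis at x = 0 (among the integer gridlines).
These observations pin down the coefficients.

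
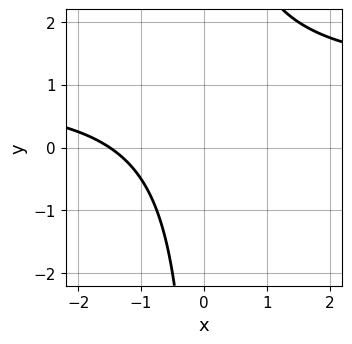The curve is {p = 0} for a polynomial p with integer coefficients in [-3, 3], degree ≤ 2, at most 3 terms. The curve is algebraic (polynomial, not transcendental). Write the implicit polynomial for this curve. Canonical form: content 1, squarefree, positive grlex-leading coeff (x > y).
(a) The degree is 2 — no degree-1 curve has this shape.
(b) Observable constraints: no y-intercept at any integer in the box.
(c) Solving for integer coefficients yields p as stated.

2*x*y - 2*x - 3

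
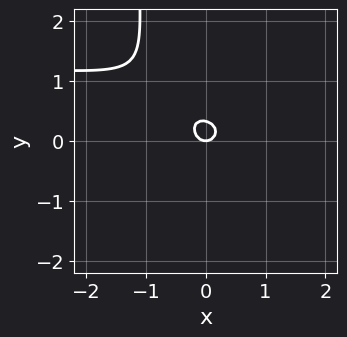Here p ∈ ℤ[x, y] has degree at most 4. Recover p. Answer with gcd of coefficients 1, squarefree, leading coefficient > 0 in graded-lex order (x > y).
(a) The degree is 3 — a generic line meets the curve in up to 3 points.
(b) From the visible intercepts: one x-axis crossing is at x = 0; it crosses the y-axis at the gridline y = 0.
(c) Together with the visible shape, these determine p as stated.

2*x^2*y - 2*x*y^2 - 3*x^2 - 3*y^2 + y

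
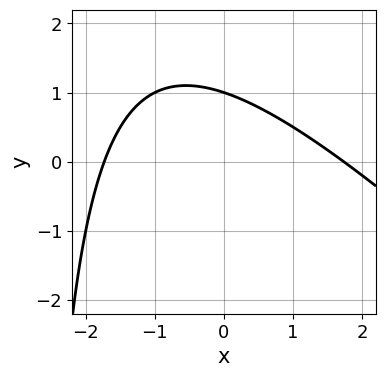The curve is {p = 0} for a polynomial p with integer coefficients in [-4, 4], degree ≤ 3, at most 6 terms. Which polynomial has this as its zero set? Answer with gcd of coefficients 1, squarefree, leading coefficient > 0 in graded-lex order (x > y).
First, degree: a generic line meets the curve in up to 2 points, so deg p = 2.
Then, reading off the gridlines: it crosses the y-axis at the gridline y = 1.
Finally, matching integer coefficients to the picture gives p.

x^2 + x*y + 3*y - 3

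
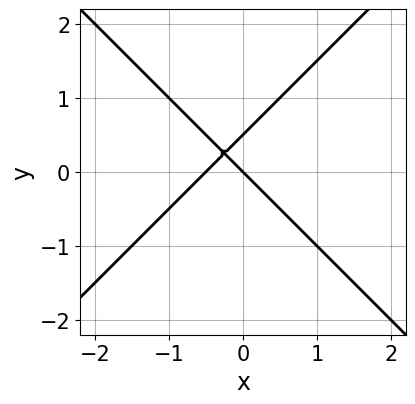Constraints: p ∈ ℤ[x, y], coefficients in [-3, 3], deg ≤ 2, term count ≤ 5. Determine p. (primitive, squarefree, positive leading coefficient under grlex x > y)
1. The degree is 2 — the shape is more complex than any degree-1 curve.
2. From the axis intercepts and sections: it meets the y-axis at y = 0 (among the integer gridlines); it crosses the x-axis at the gridline x = 0.
3. Assembling these constraints gives the stated polynomial.

2*x^2 - 2*y^2 + x + y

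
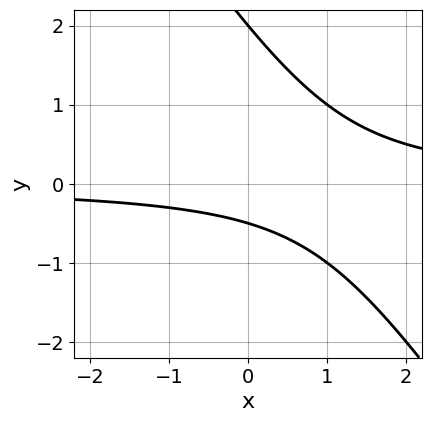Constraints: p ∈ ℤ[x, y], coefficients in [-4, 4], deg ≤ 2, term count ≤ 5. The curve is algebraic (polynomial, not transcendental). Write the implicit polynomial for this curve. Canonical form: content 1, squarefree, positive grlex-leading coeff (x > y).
1. The degree is 2 — a generic line meets the curve in up to 2 points.
2. Against the integer gridlines: it crosses the y-axis at the gridline y = 2; the curve avoids every integer x-axis point in the box.
3. Fitting integer coefficients to these (and the overall shape) gives p.

3*x*y + 2*y^2 - 3*y - 2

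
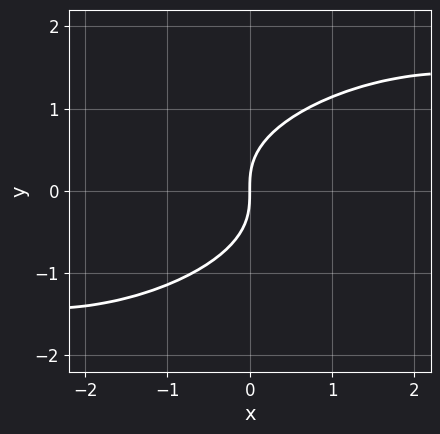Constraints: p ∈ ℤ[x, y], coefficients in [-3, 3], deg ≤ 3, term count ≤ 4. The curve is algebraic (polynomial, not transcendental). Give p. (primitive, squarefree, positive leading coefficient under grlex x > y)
x^2*y - 2*x*y^2 + 3*y^3 - 3*x

The degree is 3 — the shape is more complex than any degree-2 curve.
From the visible intercepts: one y-axis crossing is at y = 0; one x-axis crossing is at x = 0.
Assembling these constraints gives the stated polynomial.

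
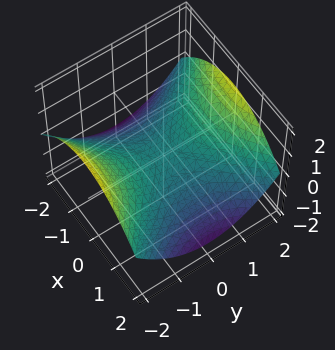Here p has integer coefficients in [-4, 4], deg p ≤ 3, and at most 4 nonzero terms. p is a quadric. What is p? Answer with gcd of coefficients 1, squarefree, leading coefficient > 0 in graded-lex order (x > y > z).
x^2 - y^2 + 3*z

deg p = 2. A saddle surface; a quadric.
Symmetries: the y ↦ −y reflection is a symmetry, so y appears only in even powers; it's symmetric under x → −x, forcing even powers of x.
Against the integer gridlines: it crosses the x-axis at the gridline x = 0; it meets the z-axis at z = 0 (among the integer gridlines); one y-axis crossing is at y = 0.
These observations pin down the coefficients.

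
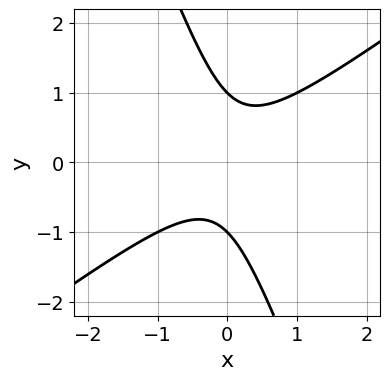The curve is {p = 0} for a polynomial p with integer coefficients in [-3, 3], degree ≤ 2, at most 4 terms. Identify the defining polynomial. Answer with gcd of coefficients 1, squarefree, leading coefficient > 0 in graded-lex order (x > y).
2*x^2 - 2*x*y - y^2 + 1

First, the degree is 2 — the shape is more complex than any degree-1 curve.
Next, against the integer gridlines: the y-axis gridline crossings are at y ∈ {-1, 1}; the curve avoids every integer x-axis point in the box.
Finally, fitting integer coefficients to these (and the overall shape) gives p.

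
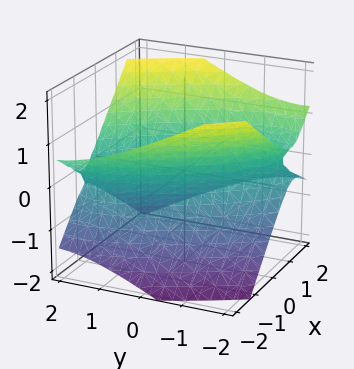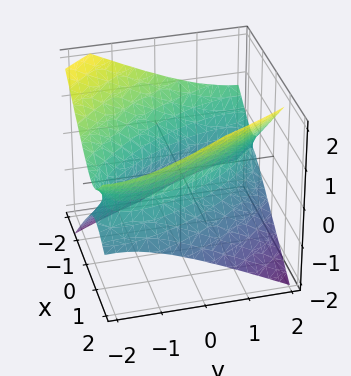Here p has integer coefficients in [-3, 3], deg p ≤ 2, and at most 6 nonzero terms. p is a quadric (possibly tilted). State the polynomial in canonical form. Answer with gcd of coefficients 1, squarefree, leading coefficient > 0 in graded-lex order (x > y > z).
(a) Degree: no degree-1 surface has this shape, so deg p = 2.
(b) From the visible intercepts: the x-axis gridline crossings are at x ∈ {-1, 1}; no z-intercept at any integer in the box.
(c) Assembling these constraints gives the stated polynomial.

2*x^2 + 2*x*y + x*z + y^2 - 3*z^2 - 2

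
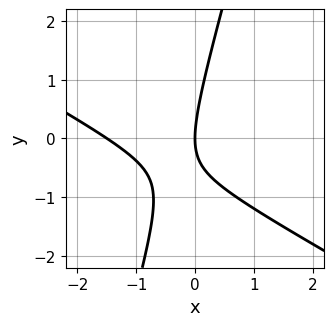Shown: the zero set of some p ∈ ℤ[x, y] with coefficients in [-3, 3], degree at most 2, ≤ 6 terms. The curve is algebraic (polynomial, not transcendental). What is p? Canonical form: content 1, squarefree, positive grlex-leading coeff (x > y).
2*x^2 + 3*x*y - y^2 + 3*x

1. Degree: no degree-1 curve has this shape, so deg p = 2.
2. Reading off the gridlines: it meets the x-axis at x = 0 (among the integer gridlines); one y-axis crossing is at y = 0.
3. Assembling these constraints gives the stated polynomial.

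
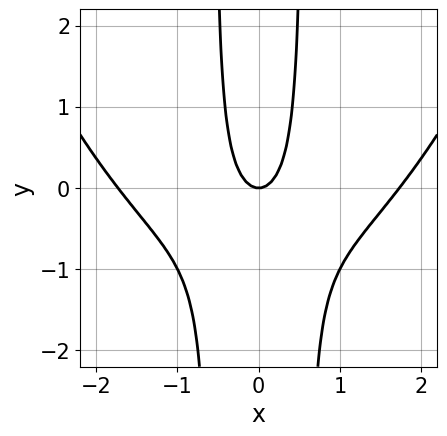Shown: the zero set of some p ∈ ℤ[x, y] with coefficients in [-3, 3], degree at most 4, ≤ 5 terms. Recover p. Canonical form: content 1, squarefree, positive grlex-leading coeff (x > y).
The degree is 4 — a generic line meets the curve in up to 4 points.
Symmetries: mirror symmetry x ↦ −x ⇒ only even powers of x.
From the visible intercepts: one y-axis crossing is at y = 0; one x-axis crossing is at x = 0.
Assembling these constraints gives the stated polynomial.

x^4 - 3*x^2*y - 3*x^2 + y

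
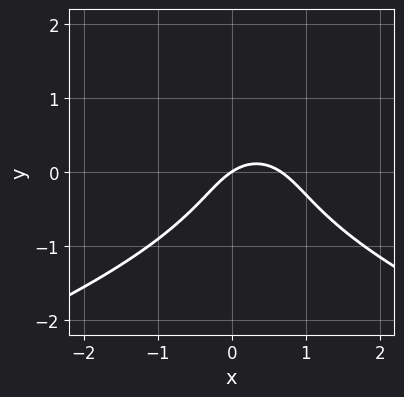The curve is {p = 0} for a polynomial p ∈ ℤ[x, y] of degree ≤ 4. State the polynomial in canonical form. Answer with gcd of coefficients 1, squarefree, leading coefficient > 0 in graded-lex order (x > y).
3*y^3 + 3*x^2 - 2*x + 3*y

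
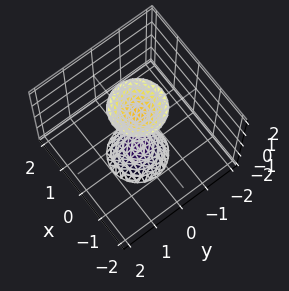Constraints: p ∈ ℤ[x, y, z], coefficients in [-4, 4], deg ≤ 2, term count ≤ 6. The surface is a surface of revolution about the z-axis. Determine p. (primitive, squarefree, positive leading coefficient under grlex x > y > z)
(a) The picture has 2 separate pieces. They look like related sheets of one shape, so recover p as a whole.
(b) The degree is 2 — no degree-1 surface has this shape.
(c) Symmetry: the z-axis is an axis of rotation, so x and y enter only as x² + y².
(d) Checking where it meets the axes: it misses every integer gridline on the y-axis; a circular section at z = -2 has radius between 0 and 1; the surface avoids every integer x-axis point in the box.
(e) These observations pin down the coefficients.

3*x^2 + 3*y^2 - z^2 + 2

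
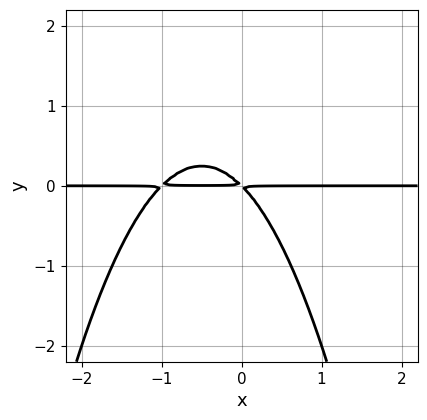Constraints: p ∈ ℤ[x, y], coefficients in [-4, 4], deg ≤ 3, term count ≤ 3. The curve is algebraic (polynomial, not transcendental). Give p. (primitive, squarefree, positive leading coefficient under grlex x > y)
1. The degree is 3 — no degree-2 curve has this shape.
2. Against the integer gridlines: every point of the x-axis in the box is on the curve.
3. Together with the visible shape, these determine p as stated.

x^2*y + x*y + y^2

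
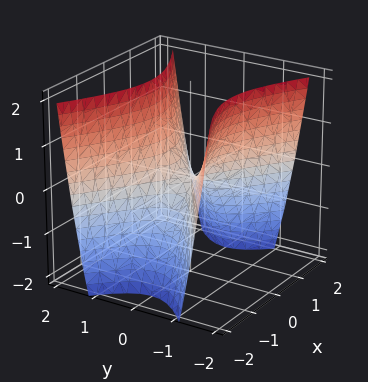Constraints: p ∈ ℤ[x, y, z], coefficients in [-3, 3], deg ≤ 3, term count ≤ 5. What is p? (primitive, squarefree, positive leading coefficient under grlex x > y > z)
First, deg p = 2. A saddle surface; a quadric.
Then, symmetries: mirror symmetry x ↦ −x ⇒ only even powers of x; it's symmetric under y → −y, forcing even powers of y.
Next, reading off the gridlines: it meets the z-axis at z = 0 (among the integer gridlines); one y-axis crossing is at y = 0.
Finally, together with the visible shape, these determine p as stated.

x^2 - 2*y^2 + z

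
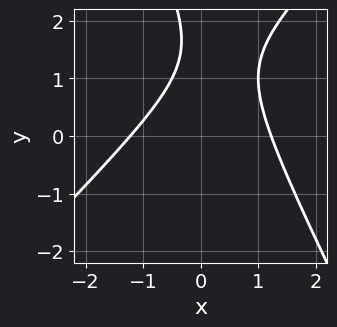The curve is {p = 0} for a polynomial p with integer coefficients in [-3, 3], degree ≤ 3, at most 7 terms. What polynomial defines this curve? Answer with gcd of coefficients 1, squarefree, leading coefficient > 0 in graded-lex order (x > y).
(a) deg p = 2. A generic line meets the curve in up to 2 points.
(b) From the visible intercepts: the curve avoids every integer y-axis point in the box.
(c) Assembling these constraints gives the stated polynomial.

2*x^2 - x*y - y^2 + 3*y - 3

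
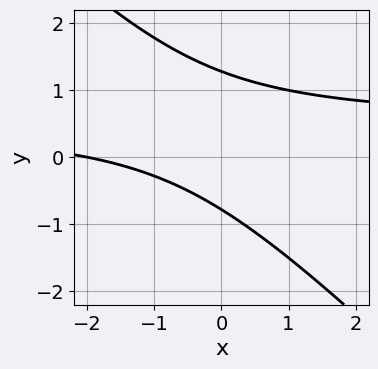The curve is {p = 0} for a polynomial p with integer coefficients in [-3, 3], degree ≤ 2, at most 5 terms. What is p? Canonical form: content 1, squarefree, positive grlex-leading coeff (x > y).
2*x*y + 2*y^2 - x - y - 2

1. The degree is 2 — a generic line meets the curve in up to 2 points.
2. Against the integer gridlines: one x-axis crossing is at x = -2.
3. These observations pin down the coefficients.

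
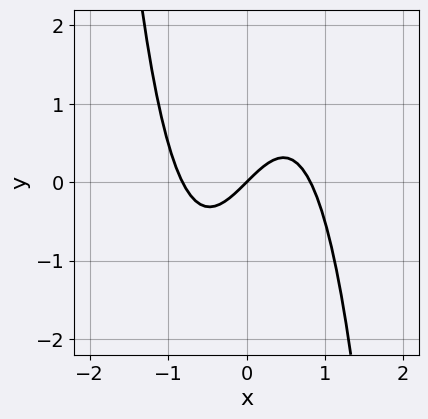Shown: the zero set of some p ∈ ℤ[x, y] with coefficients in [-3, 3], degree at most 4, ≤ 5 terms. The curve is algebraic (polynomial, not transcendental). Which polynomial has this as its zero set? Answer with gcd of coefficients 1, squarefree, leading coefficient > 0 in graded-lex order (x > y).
3*x^3 - 2*x + 2*y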